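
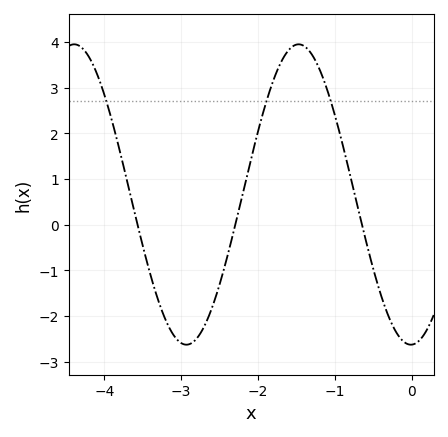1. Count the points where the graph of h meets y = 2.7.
3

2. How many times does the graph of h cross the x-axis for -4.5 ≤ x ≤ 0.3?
3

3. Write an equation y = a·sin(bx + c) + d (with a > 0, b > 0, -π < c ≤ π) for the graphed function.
y = 3.29sin(2.15x - 1.55) + 0.66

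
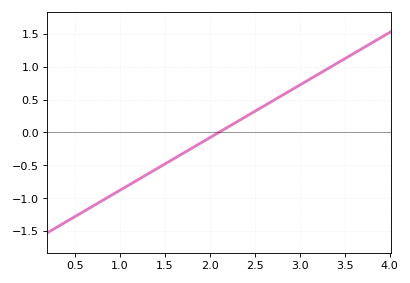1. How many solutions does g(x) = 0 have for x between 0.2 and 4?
1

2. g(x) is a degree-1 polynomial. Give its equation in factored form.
y = 0.8(x - 2.1)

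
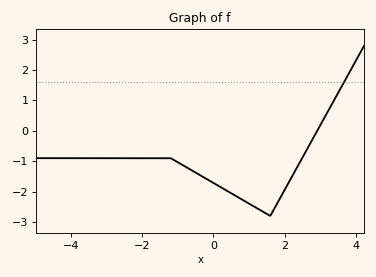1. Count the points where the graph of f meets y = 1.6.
1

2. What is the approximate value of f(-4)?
-0.9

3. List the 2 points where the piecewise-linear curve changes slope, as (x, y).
(-1.2, -0.9); (1.6, -2.8)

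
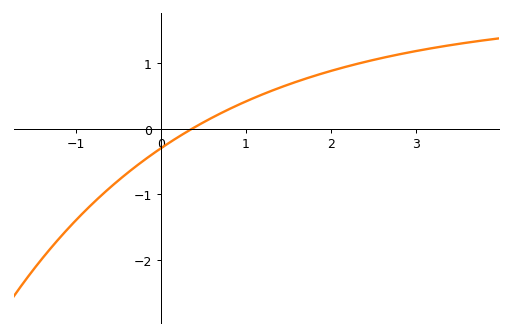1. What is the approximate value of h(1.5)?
0.67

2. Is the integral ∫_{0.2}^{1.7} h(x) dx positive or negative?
positive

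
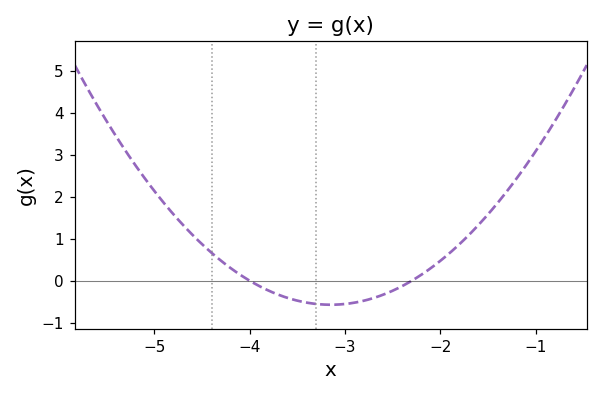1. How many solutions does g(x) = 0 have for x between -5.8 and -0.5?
2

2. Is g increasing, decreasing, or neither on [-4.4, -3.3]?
decreasing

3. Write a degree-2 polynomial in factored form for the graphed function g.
y = 0.79(x + 4)(x + 2.3)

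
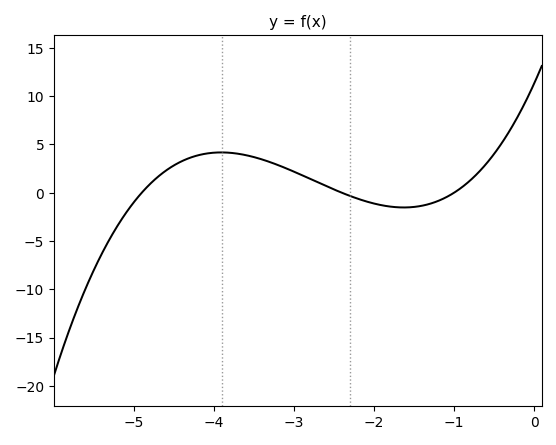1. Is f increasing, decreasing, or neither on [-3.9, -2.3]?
decreasing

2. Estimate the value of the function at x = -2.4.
0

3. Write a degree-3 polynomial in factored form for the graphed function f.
y = 0.96(x + 4.9)(x + 2.4)(x + 1)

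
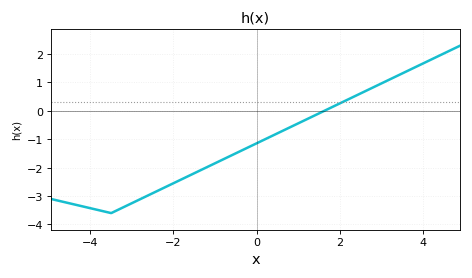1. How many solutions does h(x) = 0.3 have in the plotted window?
1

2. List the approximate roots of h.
1.6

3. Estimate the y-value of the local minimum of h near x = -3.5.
-3.6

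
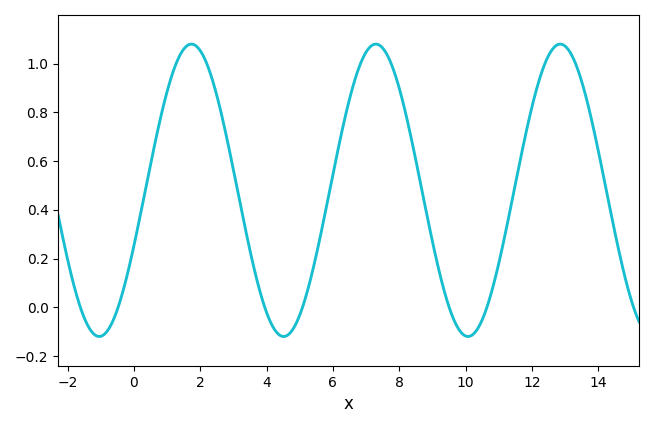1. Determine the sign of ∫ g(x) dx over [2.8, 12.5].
positive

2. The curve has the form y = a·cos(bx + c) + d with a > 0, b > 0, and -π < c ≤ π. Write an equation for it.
y = 0.6cos(1.1x - 2) + 0.48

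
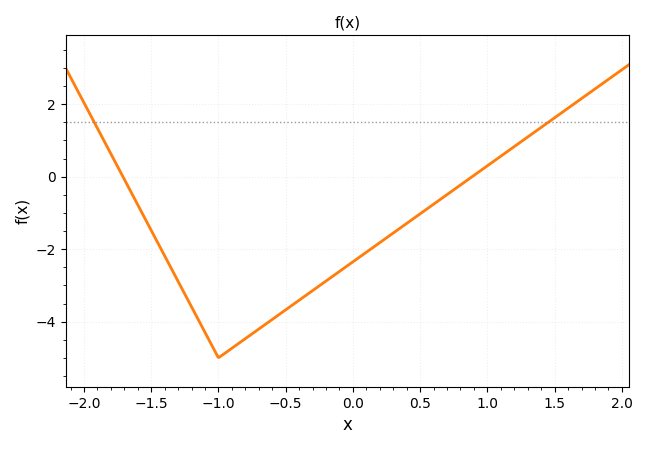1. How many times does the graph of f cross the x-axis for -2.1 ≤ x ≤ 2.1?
2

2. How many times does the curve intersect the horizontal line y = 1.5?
2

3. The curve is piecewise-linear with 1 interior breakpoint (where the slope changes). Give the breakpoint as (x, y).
(-1, -5)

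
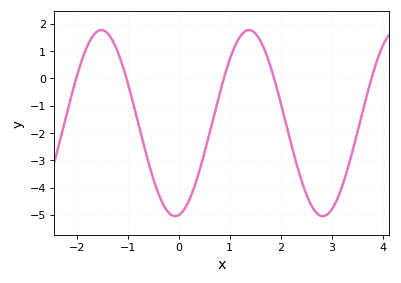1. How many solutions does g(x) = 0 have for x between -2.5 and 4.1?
5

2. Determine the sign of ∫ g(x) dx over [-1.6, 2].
negative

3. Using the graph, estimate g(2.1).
-1.63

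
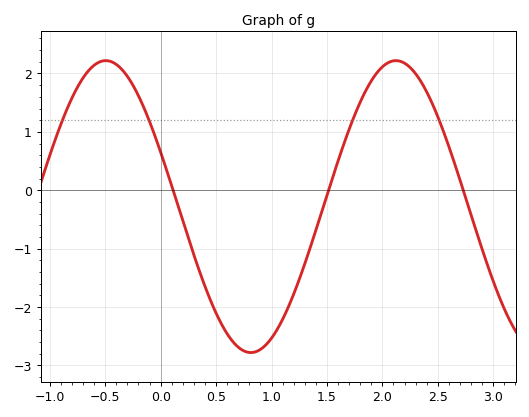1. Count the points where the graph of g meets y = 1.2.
4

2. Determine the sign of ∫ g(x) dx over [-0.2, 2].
negative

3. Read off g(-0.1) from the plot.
1.2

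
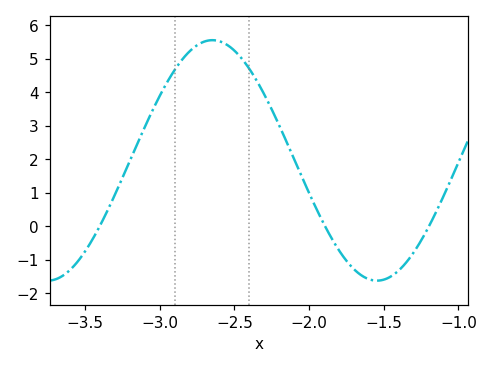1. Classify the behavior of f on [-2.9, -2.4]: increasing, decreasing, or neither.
neither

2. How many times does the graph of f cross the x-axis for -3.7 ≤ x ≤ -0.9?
3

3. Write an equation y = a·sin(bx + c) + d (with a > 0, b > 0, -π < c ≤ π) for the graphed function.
y = 3.59sin(2.85x + 2.83) + 1.97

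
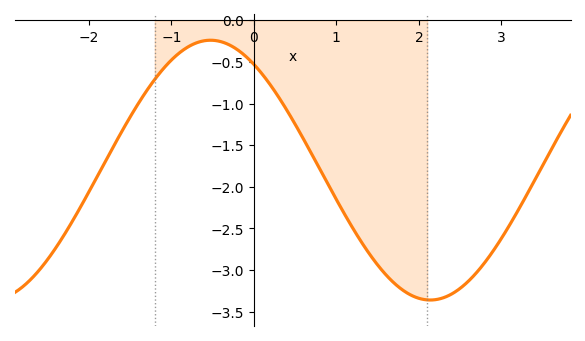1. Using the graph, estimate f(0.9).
-1.97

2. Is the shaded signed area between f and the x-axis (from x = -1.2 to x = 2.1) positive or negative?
negative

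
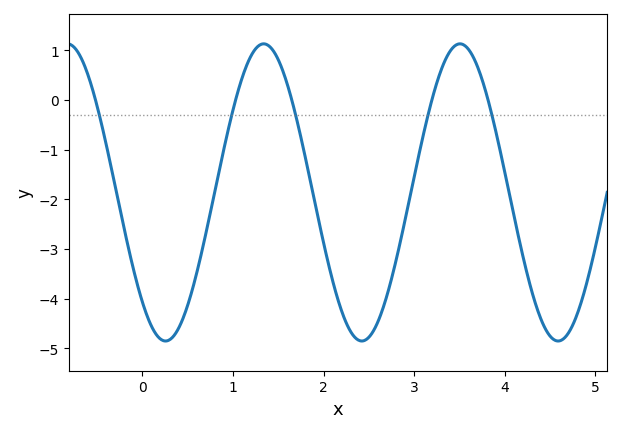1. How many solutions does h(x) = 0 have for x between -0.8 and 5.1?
5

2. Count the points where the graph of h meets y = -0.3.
5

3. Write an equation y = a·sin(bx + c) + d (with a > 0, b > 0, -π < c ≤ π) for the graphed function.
y = 2.99sin(2.9x - 2.31) - 1.86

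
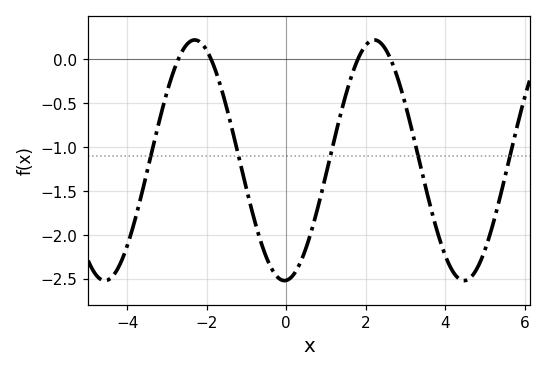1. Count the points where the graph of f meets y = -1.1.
5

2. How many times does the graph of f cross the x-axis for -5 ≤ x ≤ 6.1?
4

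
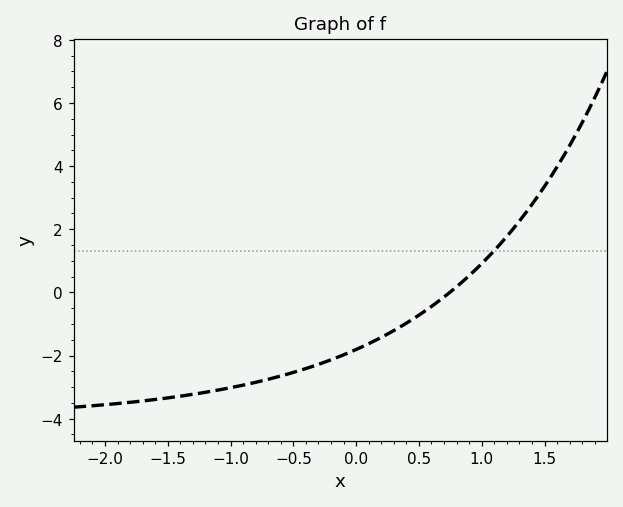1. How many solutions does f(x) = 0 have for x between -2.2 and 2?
1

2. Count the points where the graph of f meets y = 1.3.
1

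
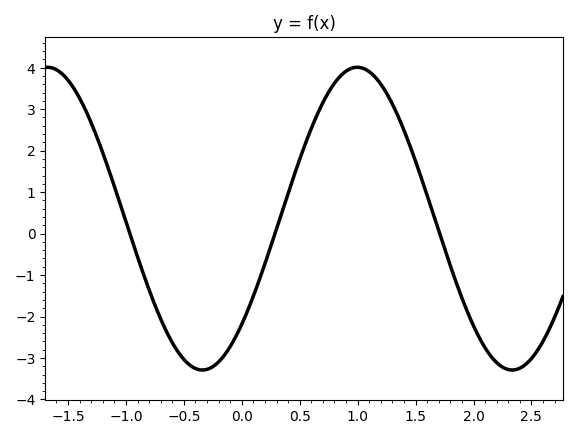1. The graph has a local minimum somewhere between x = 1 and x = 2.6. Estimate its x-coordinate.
2.33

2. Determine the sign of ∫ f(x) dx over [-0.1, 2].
positive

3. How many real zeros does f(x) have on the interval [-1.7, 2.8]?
3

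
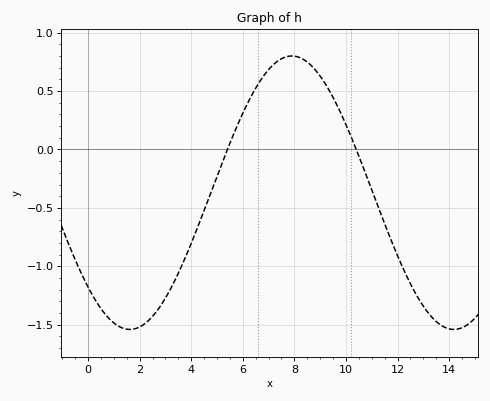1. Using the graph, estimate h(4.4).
-0.6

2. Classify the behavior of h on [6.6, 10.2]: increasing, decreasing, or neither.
neither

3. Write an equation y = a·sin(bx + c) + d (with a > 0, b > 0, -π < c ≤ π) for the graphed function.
y = 1.17sin(0.5x - 2.4) - 0.37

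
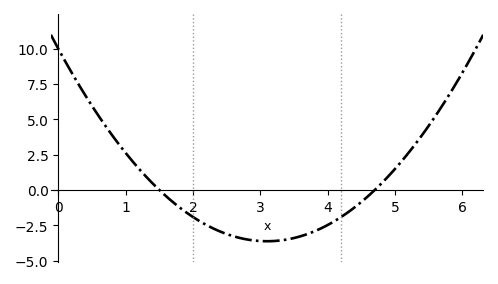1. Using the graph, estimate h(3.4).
-3.51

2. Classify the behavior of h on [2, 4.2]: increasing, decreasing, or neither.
neither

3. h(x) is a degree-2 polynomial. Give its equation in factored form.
y = 1.42(x - 1.5)(x - 4.7)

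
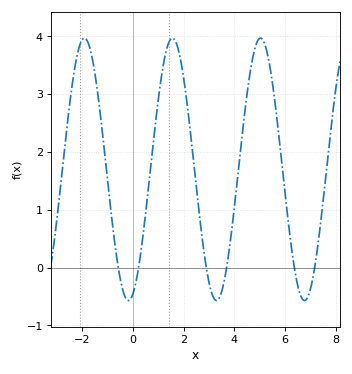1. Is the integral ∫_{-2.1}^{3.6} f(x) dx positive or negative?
positive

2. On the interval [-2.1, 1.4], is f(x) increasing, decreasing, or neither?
neither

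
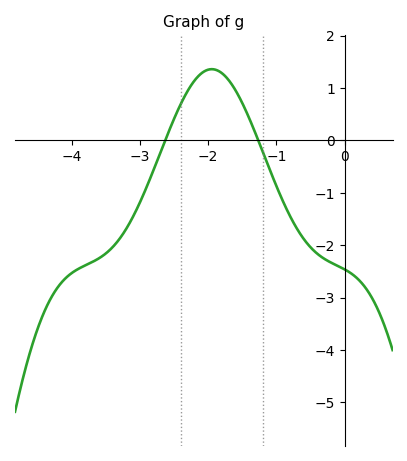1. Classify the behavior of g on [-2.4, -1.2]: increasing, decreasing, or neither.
neither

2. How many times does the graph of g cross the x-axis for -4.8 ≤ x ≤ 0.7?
2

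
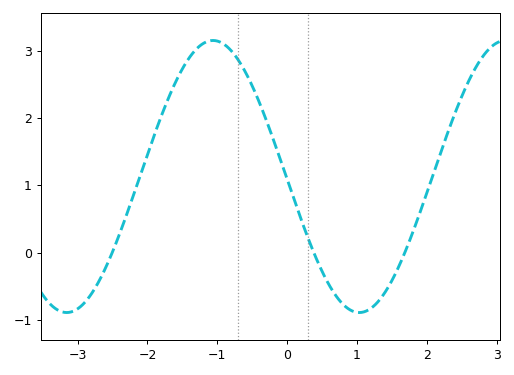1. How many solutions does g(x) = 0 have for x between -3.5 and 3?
3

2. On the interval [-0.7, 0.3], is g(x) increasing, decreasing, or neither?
decreasing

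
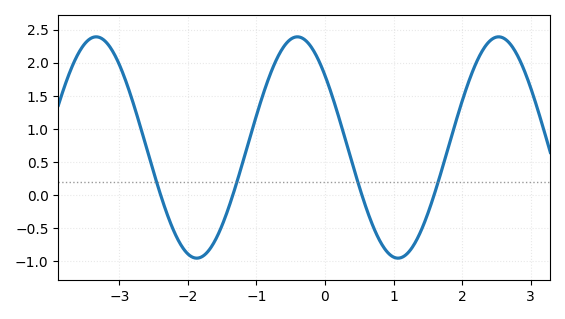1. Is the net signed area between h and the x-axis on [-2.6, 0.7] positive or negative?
positive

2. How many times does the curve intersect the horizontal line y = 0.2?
4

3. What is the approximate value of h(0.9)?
-0.846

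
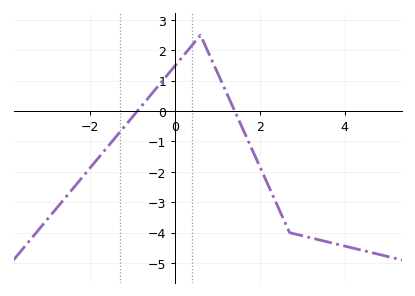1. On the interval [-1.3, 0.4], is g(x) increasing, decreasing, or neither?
increasing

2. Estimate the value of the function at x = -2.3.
-2.37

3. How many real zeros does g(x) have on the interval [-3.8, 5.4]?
2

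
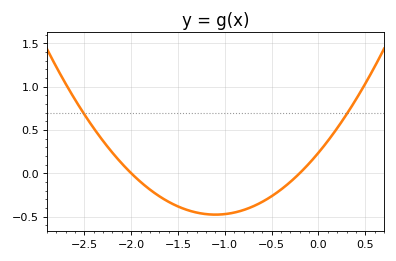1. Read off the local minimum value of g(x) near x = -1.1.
-0.5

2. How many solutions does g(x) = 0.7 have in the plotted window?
2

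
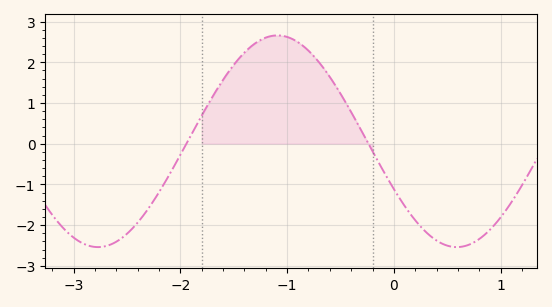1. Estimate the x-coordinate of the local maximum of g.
-1.1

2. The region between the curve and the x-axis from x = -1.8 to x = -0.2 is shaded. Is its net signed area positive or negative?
positive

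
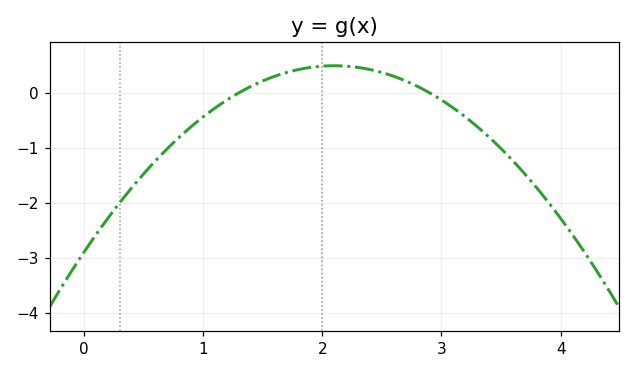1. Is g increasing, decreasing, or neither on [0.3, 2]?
increasing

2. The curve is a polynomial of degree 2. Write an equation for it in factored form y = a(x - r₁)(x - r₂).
y = -0.77(x - 1.3)(x - 2.9)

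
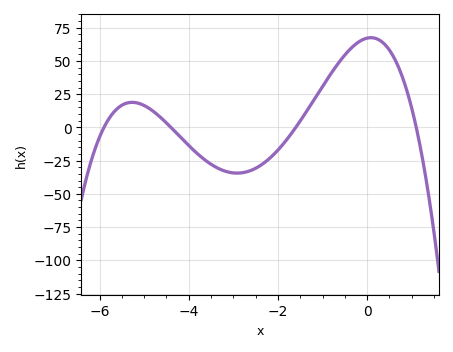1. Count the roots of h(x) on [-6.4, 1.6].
4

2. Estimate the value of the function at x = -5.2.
18.7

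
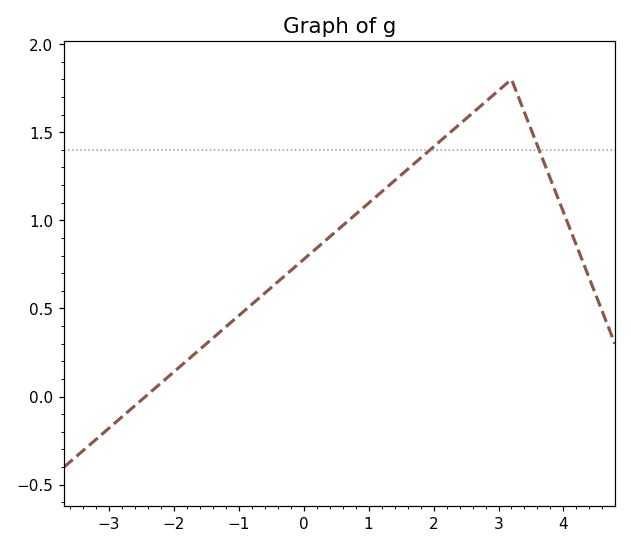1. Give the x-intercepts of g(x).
-2.4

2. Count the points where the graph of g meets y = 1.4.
2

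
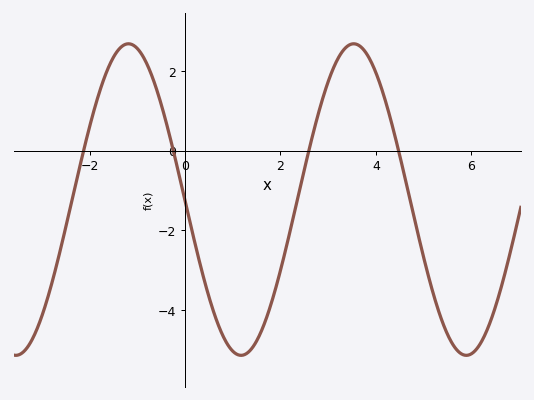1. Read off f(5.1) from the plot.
-3.2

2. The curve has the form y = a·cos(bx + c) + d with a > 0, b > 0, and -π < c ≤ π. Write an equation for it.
y = 3.91cos(1.3x + 1.6) - 1.23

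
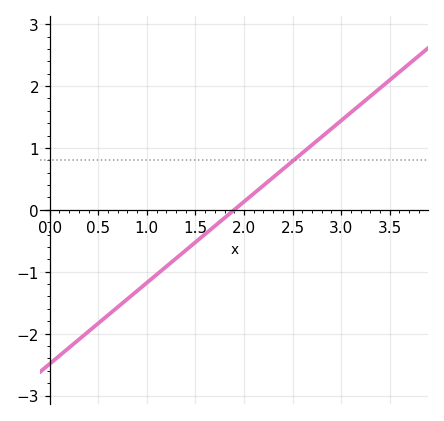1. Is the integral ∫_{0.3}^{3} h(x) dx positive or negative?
negative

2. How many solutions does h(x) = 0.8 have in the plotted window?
1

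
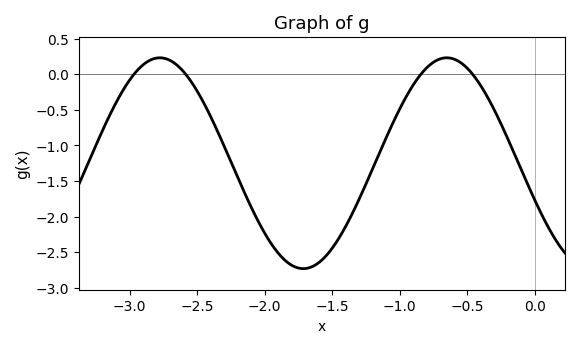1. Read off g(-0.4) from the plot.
-0.15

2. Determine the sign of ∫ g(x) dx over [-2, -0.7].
negative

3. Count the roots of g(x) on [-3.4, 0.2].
4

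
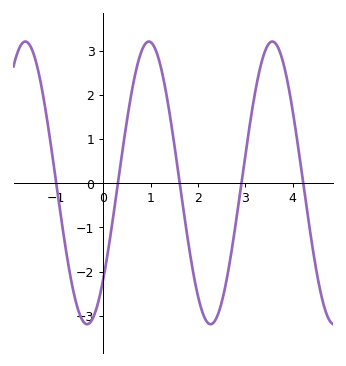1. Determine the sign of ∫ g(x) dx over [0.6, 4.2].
positive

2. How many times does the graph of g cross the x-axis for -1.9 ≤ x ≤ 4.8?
5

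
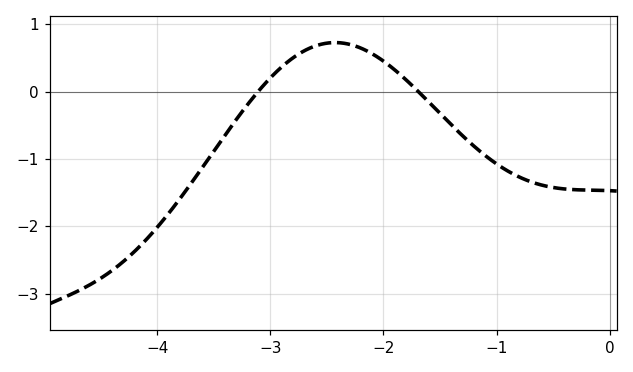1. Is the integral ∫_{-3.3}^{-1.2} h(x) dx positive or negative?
positive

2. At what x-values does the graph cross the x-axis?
-3.1, -1.7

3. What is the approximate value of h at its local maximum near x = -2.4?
0.7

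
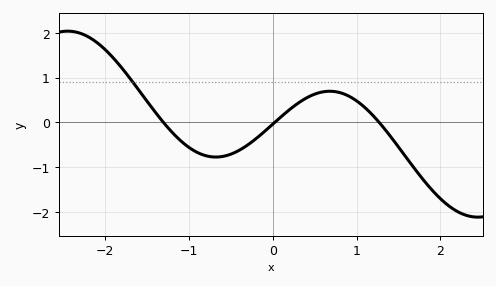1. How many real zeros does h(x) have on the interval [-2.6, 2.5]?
3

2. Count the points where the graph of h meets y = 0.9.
1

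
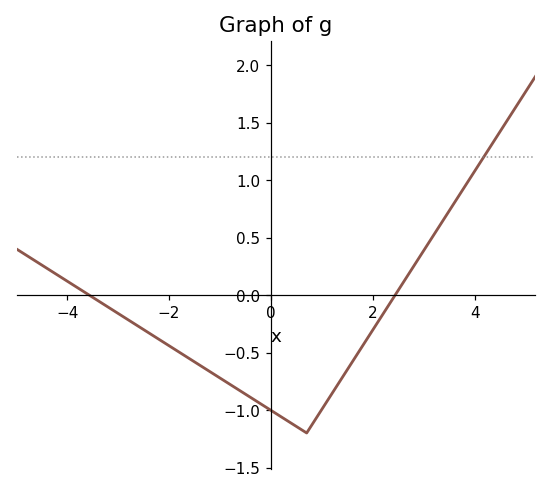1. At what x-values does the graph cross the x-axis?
-3.57, 2.44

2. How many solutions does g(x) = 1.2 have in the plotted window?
1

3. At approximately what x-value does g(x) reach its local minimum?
0.697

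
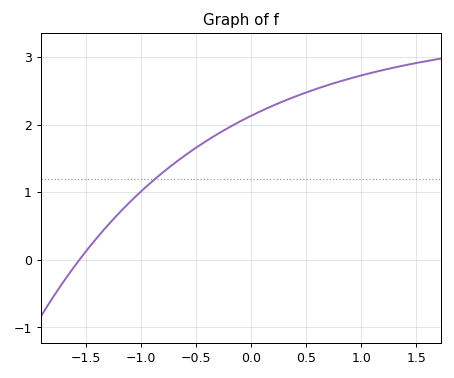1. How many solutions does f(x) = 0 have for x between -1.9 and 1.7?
1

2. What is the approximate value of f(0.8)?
2.64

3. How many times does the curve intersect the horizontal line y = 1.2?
1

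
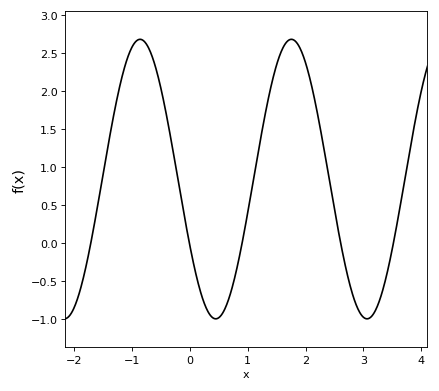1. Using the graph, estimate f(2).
2.35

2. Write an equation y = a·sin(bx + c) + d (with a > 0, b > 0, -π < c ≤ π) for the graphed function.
y = 1.84sin(2.4x - 2.6) + 0.84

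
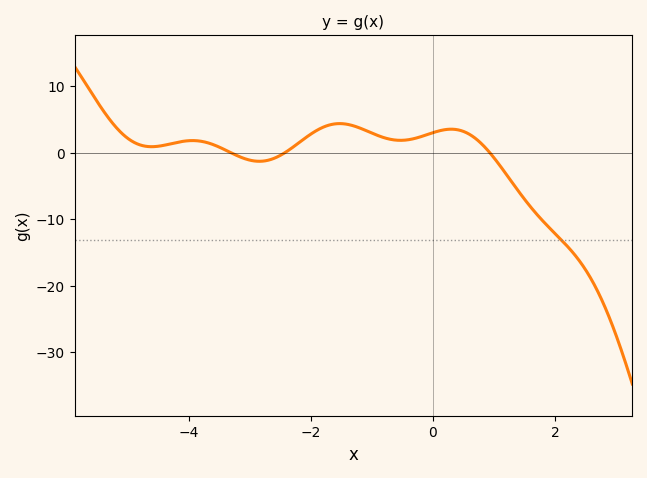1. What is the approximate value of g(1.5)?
-6.99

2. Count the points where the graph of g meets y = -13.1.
1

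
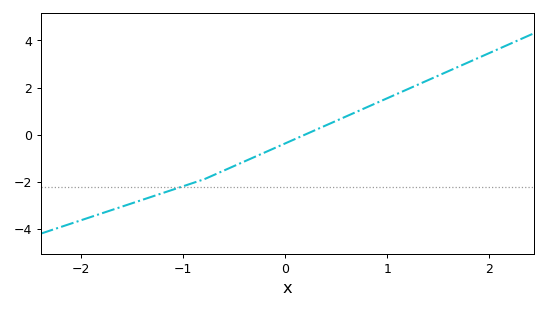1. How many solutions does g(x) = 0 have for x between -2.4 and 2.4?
1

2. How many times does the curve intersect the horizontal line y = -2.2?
1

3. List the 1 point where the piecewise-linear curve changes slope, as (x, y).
(-0.8, -1.9)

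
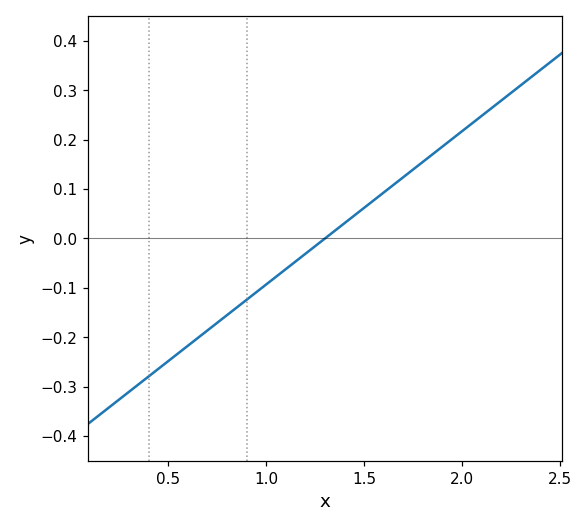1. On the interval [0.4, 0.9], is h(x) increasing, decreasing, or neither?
increasing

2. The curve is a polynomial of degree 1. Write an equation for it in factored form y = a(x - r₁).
y = 0.31(x - 1.3)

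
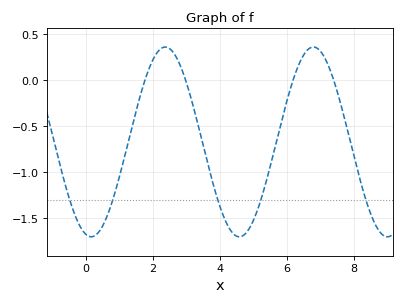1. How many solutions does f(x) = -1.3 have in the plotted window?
5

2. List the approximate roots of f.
1.75, 2.97, 6.18, 7.39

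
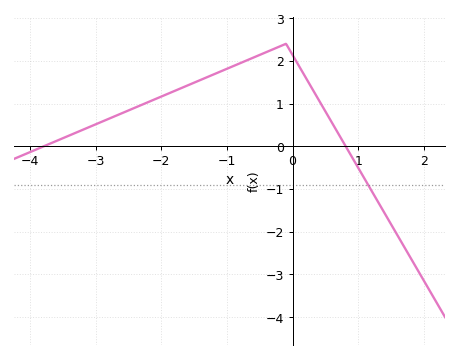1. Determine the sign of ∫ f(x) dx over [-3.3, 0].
positive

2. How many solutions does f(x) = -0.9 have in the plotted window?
1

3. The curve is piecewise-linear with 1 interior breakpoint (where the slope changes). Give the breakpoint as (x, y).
(-0.1, 2.4)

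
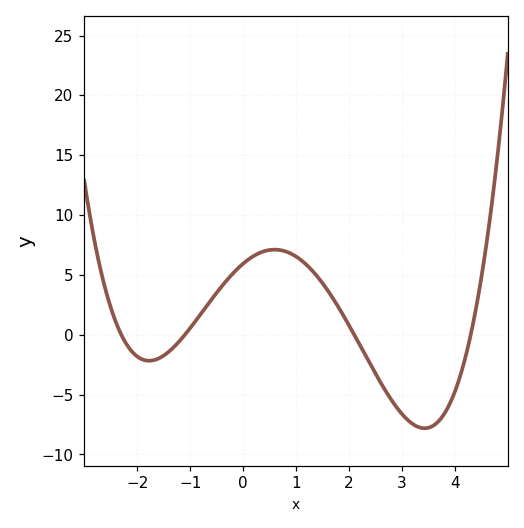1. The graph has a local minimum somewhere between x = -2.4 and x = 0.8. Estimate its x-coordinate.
-1.78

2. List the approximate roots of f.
-2.3, -1.1, 2.1, 4.3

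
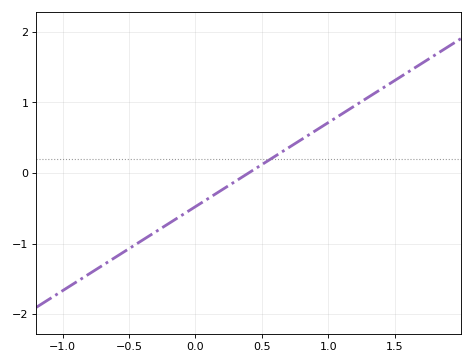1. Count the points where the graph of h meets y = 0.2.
1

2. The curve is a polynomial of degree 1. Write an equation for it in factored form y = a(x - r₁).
y = 1.19(x - 0.4)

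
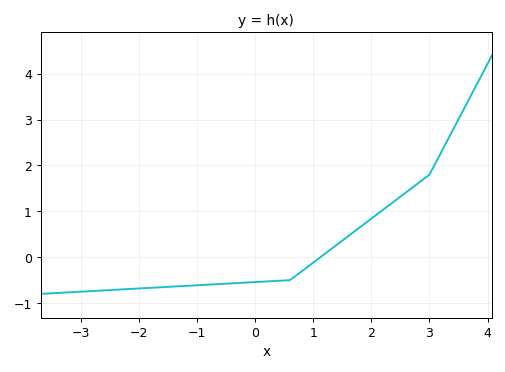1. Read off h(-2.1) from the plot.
-0.7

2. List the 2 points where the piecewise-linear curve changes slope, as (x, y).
(0.6, -0.5); (3, 1.8)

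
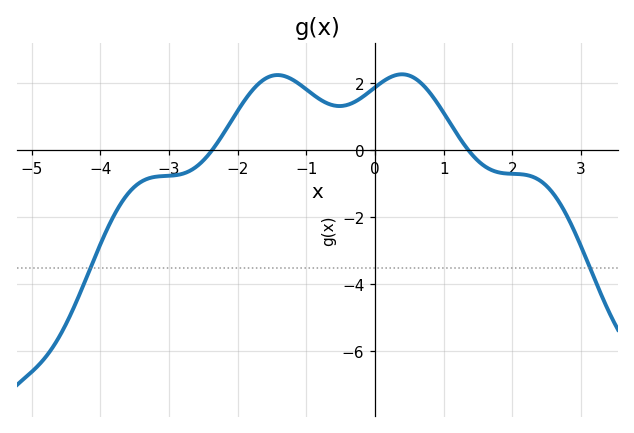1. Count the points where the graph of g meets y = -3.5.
2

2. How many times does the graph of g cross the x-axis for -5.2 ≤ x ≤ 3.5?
2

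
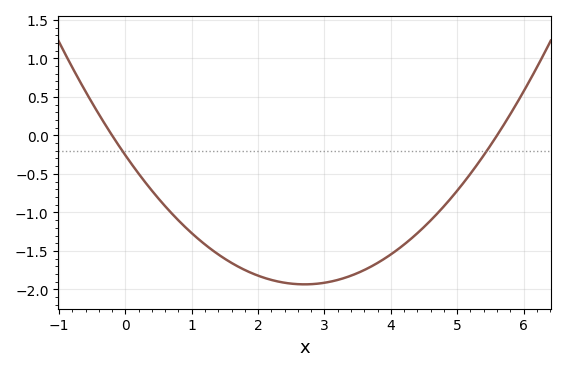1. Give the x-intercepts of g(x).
-0.2, 5.6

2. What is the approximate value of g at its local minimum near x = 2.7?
-1.95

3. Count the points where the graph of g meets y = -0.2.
2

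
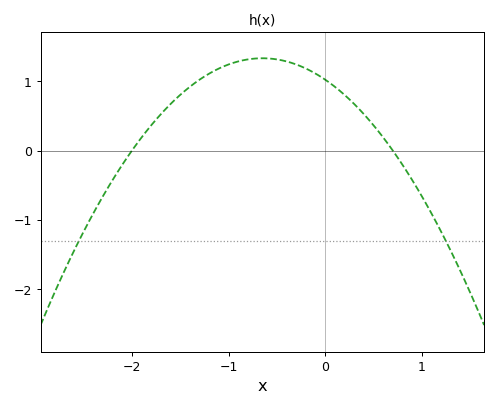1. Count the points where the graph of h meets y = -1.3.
2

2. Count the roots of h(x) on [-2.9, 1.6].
2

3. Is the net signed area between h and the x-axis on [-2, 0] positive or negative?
positive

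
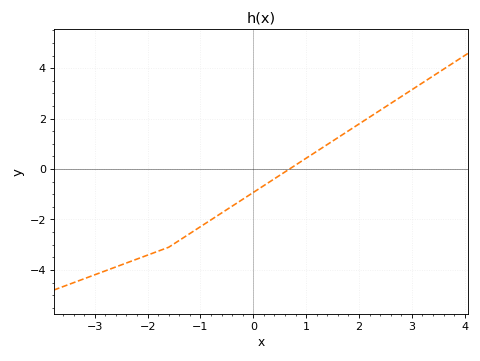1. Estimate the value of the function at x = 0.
-1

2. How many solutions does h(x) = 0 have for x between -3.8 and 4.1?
1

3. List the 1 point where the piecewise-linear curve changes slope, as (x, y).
(-1.6, -3.1)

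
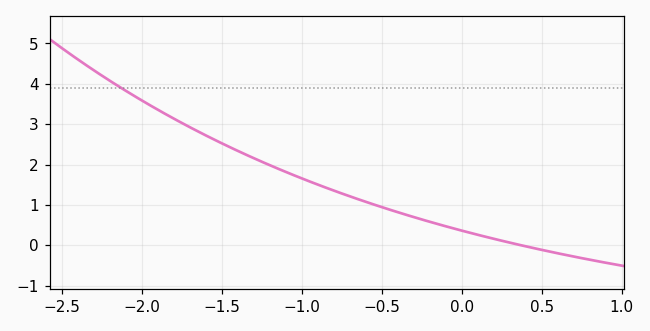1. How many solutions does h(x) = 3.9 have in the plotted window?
1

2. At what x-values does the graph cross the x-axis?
0.368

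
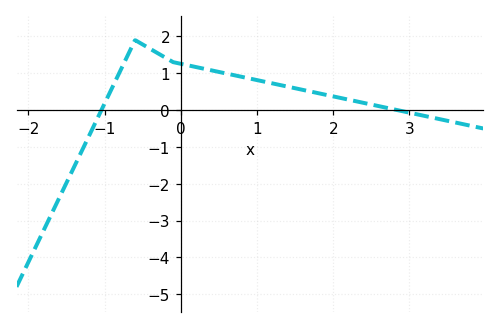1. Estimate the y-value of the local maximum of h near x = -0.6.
1.9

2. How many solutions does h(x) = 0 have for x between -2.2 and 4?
2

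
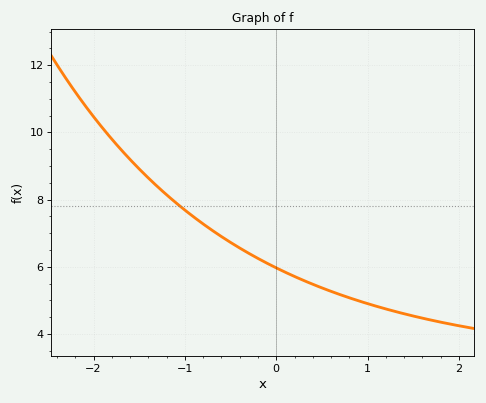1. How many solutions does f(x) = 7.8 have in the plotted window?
1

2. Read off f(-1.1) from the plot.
8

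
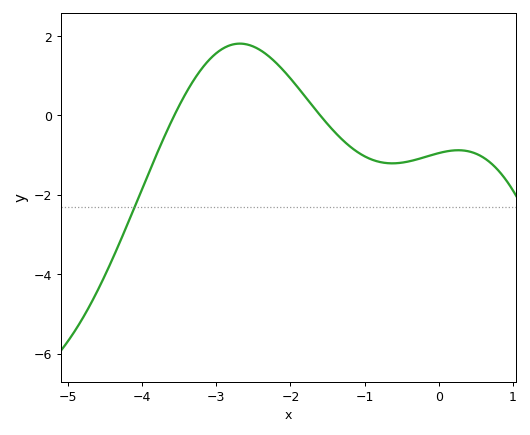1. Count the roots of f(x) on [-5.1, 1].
2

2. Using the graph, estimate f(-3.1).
1.4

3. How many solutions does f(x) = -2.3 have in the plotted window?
1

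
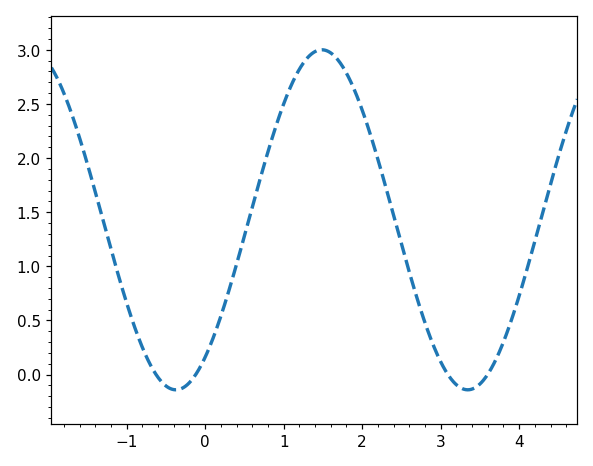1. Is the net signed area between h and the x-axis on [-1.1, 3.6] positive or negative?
positive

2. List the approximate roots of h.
-0.625, -0.121, 3.09, 3.6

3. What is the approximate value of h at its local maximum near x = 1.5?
3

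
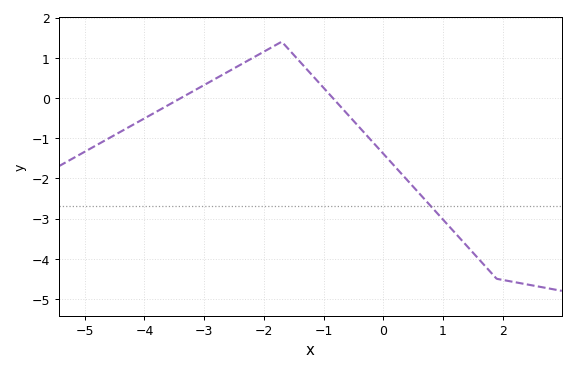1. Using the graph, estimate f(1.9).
-4.5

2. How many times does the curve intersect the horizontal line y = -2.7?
1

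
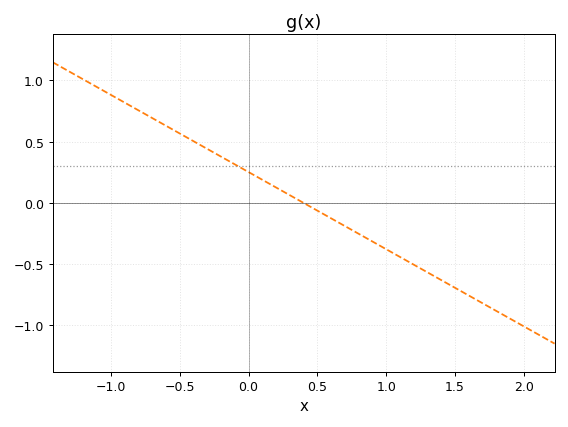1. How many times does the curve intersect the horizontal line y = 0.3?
1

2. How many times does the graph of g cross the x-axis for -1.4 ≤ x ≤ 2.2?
1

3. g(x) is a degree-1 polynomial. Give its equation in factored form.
y = -0.63(x - 0.4)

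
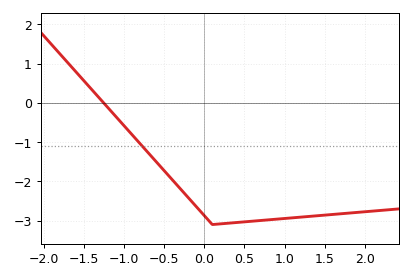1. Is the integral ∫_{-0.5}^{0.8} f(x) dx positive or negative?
negative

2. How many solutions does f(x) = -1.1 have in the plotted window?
1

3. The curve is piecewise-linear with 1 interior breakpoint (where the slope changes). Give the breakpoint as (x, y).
(0.1, -3.1)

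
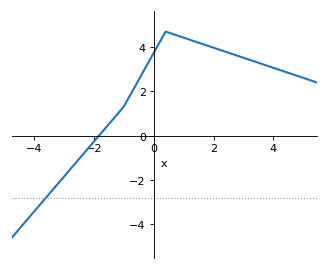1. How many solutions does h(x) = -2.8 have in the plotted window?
1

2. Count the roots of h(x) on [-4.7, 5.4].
1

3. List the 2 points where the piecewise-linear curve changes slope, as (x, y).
(-1, 1.3); (0.4, 4.7)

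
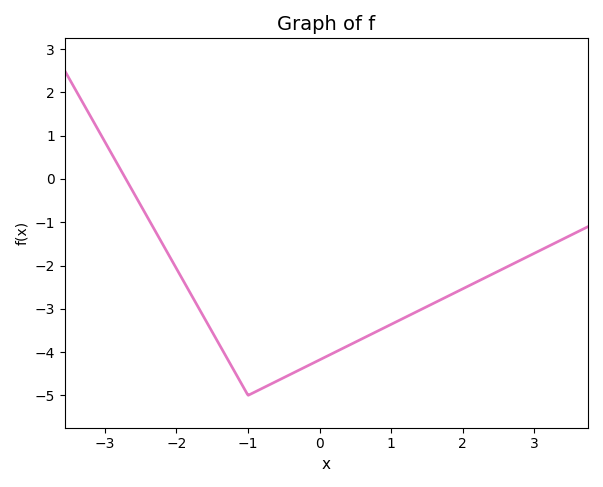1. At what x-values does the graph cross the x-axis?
-2.7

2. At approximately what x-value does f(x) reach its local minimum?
-1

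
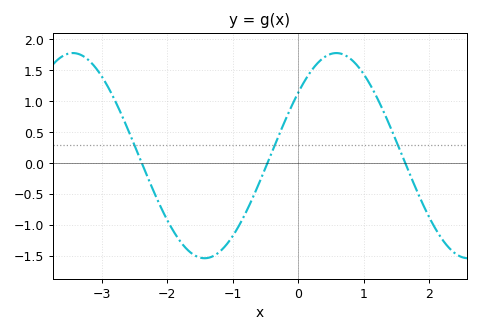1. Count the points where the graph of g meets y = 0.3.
3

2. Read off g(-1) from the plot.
-1.2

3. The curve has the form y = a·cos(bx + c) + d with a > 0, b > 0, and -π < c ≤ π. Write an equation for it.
y = 1.66cos(1.6x - 0.91) + 0.12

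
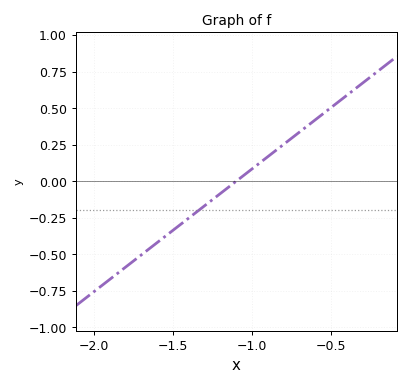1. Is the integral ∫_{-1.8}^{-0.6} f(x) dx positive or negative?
negative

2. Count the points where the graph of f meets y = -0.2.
1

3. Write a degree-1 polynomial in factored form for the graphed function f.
y = 0.84(x + 1.1)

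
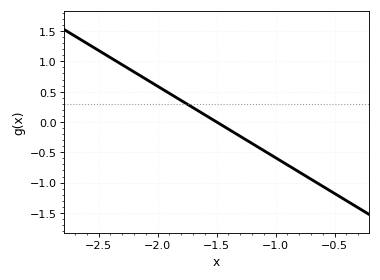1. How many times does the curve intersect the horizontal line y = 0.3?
1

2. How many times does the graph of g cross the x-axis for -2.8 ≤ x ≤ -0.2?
1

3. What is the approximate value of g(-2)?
0.59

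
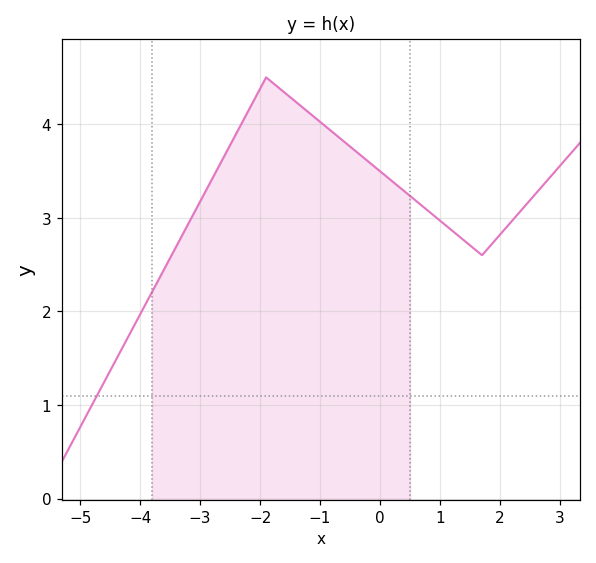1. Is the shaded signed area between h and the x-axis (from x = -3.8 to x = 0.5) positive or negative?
positive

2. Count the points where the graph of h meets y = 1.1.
1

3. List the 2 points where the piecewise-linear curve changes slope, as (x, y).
(-1.9, 4.5); (1.7, 2.6)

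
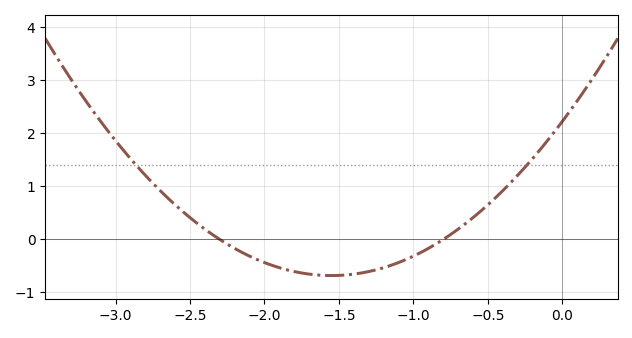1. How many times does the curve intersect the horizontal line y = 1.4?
2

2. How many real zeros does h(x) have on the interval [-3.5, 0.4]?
2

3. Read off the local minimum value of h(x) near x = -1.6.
-0.7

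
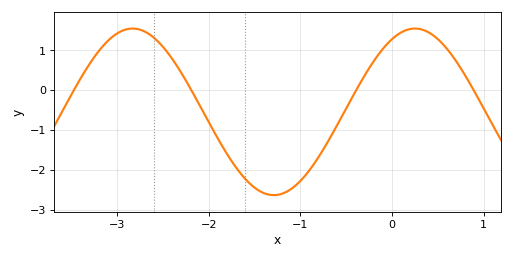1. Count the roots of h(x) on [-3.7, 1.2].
4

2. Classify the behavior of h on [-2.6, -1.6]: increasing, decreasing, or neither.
decreasing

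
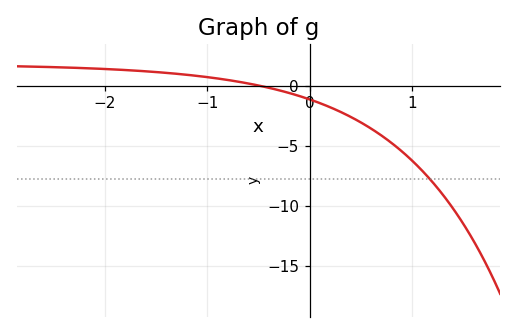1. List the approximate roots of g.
-0.496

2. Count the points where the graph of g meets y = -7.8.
1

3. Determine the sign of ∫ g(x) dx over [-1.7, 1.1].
negative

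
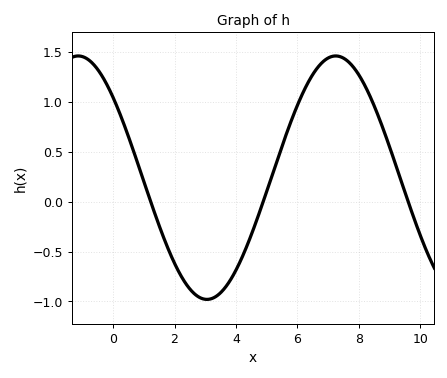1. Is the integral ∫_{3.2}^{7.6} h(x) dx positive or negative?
positive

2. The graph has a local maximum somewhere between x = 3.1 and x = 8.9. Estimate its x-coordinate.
7.2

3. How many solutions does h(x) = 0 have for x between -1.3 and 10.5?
3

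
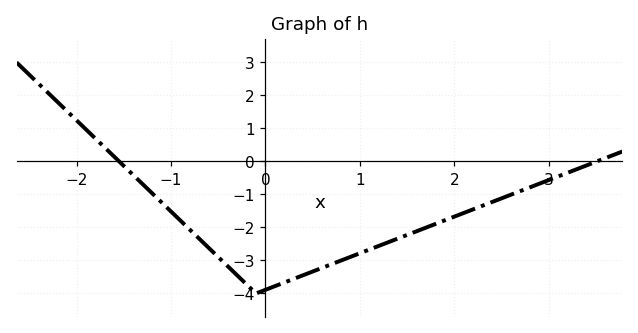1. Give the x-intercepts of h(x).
-1.55, 3.51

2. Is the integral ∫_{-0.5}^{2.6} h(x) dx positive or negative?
negative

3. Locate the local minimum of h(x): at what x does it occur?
-0.099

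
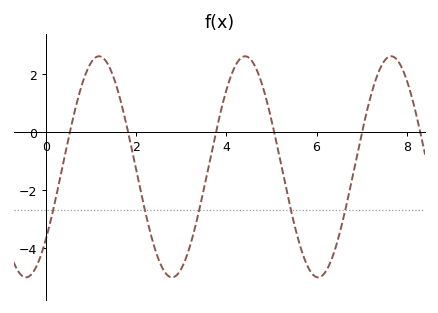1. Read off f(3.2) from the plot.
-3.91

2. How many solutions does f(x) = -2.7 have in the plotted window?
5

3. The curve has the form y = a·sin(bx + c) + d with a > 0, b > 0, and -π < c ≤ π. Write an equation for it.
y = 3.81sin(1.94x - 0.712) - 1.21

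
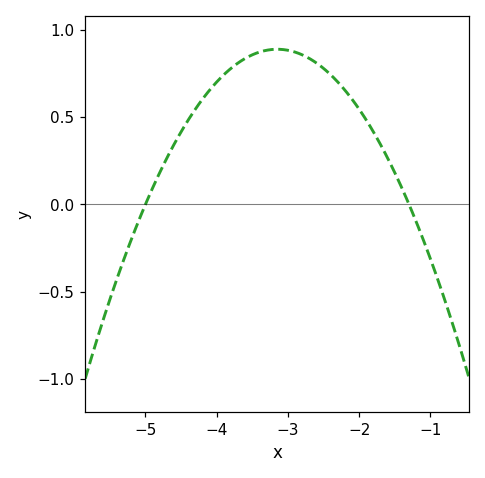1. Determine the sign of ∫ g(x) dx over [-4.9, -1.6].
positive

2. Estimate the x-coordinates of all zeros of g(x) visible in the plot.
-5, -1.3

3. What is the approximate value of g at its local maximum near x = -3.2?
0.9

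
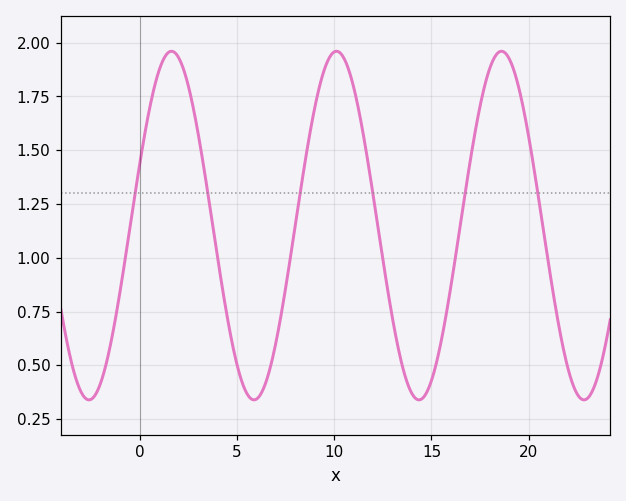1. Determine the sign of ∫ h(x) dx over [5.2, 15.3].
positive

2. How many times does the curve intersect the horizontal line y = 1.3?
6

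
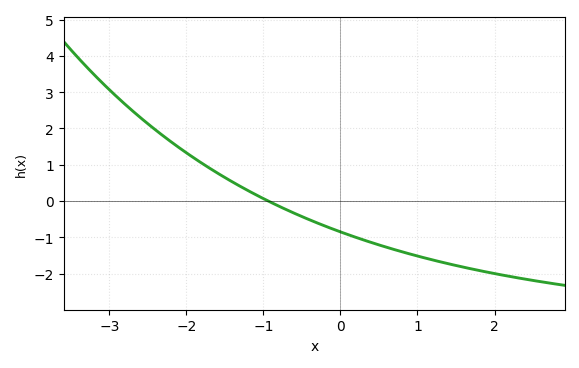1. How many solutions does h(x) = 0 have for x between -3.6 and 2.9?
1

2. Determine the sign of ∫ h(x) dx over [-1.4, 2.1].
negative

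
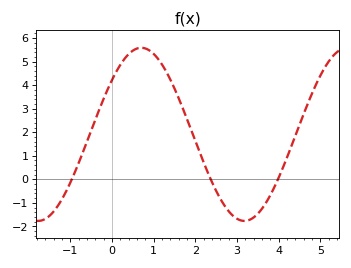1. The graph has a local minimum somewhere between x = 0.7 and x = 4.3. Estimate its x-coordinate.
3.17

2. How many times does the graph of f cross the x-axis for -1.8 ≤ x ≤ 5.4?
3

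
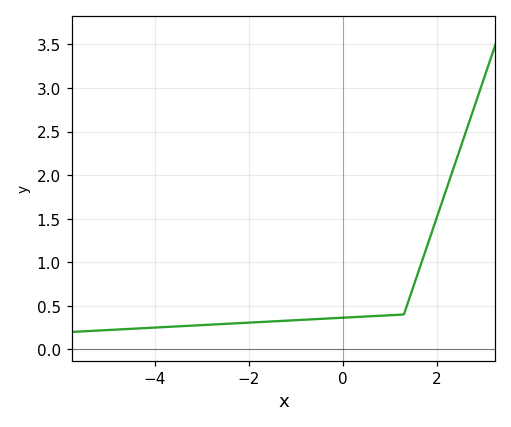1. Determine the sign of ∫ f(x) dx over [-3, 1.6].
positive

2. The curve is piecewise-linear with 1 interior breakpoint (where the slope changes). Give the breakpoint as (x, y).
(1.3, 0.4)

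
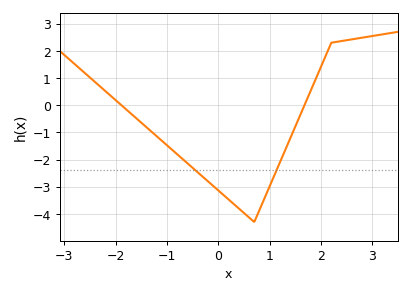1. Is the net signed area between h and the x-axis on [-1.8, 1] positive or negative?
negative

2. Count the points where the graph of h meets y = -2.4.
2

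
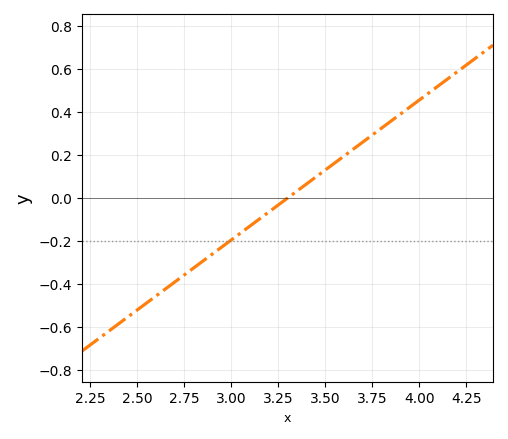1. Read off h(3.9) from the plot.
0.4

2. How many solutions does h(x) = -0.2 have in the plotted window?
1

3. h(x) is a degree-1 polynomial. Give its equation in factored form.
y = 0.65(x - 3.3)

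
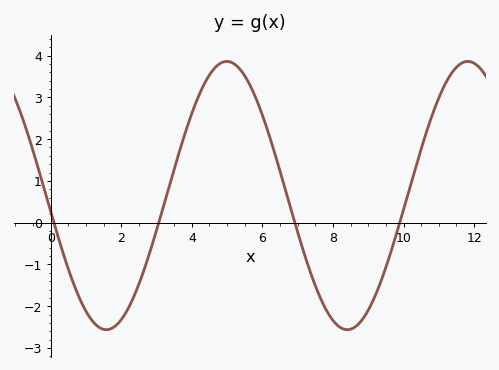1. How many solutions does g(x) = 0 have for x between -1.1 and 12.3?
4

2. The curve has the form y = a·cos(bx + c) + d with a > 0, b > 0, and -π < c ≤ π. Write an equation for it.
y = 3.21cos(0.92x + 1.69) + 0.65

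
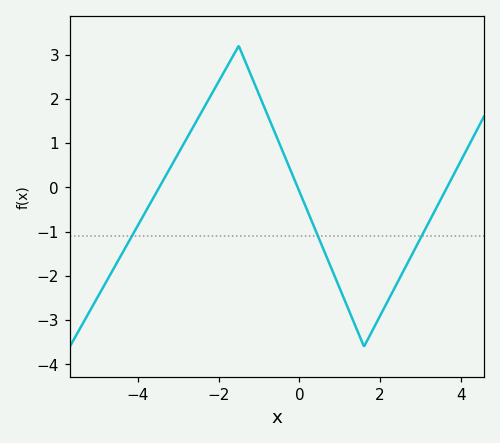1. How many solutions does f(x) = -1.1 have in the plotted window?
3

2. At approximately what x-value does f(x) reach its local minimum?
1.6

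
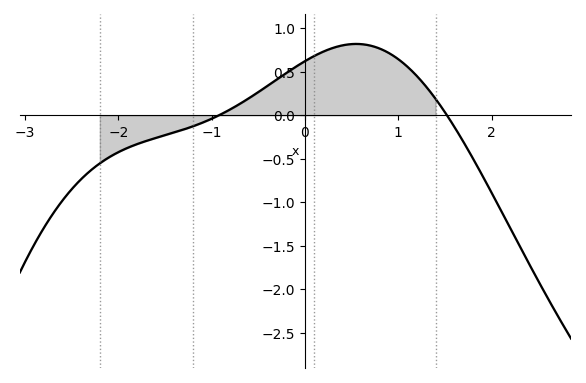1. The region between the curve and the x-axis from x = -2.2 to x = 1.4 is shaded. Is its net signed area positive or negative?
positive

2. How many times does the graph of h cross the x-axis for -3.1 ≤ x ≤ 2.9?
2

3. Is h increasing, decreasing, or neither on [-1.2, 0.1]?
increasing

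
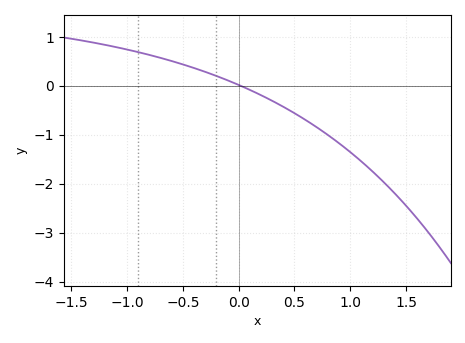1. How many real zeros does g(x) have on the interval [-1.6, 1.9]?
1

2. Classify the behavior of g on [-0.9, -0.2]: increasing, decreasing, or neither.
decreasing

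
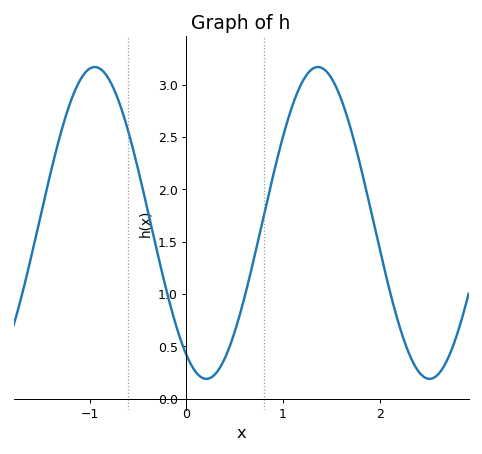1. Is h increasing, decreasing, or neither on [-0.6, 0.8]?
neither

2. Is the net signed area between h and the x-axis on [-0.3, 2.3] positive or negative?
positive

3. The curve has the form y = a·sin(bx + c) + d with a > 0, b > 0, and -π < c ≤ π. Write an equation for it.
y = 1.49sin(2.72x - 2.13) + 1.68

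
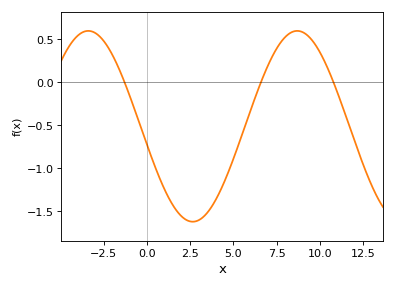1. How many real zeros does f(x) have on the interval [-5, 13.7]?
3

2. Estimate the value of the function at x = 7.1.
0.25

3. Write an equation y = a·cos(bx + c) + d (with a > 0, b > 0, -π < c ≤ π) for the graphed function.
y = 1.11cos(0.52x + 1.8) - 0.51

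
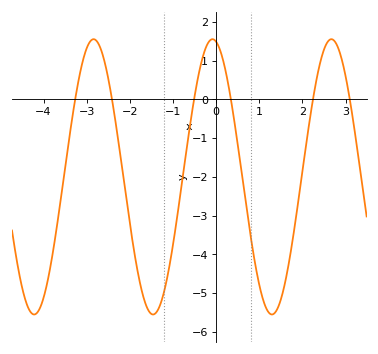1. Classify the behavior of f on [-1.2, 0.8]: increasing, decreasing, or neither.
neither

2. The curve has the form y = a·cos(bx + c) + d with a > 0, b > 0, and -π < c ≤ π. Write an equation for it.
y = 3.55cos(2.3x + 0.19) - 2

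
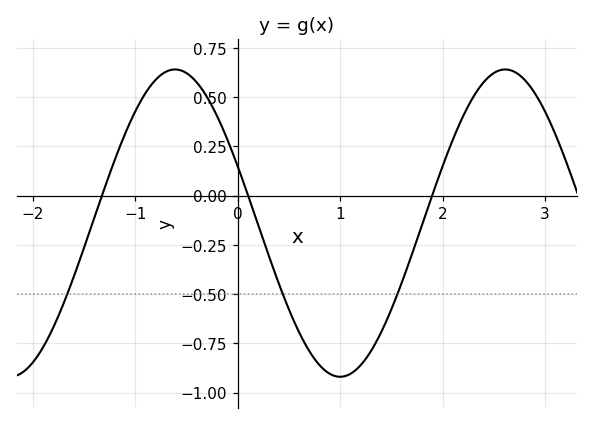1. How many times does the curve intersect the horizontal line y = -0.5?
3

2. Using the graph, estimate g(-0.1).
0.284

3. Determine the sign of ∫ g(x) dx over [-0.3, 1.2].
negative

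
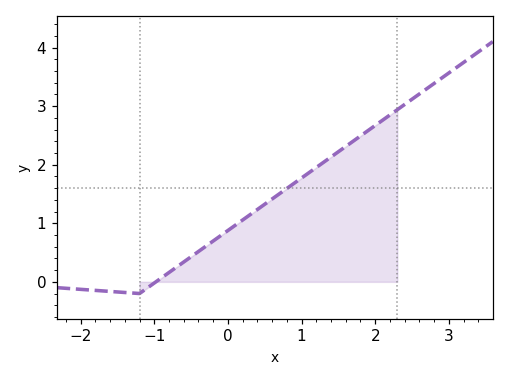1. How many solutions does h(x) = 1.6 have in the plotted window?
1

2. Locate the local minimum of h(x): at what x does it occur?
-1.2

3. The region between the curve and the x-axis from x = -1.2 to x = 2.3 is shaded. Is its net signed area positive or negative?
positive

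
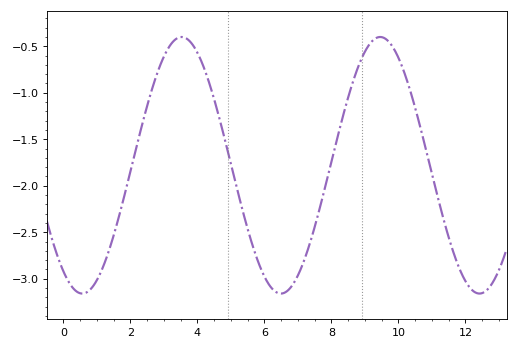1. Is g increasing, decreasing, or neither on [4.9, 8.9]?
neither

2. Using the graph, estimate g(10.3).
-0.9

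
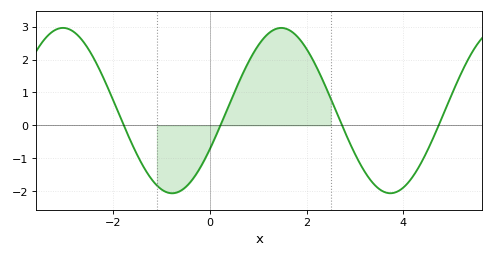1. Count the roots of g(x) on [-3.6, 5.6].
4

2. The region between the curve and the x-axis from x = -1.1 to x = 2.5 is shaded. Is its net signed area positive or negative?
positive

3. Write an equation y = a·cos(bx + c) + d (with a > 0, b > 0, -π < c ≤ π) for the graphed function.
y = 2.51cos(1.4x - 2) + 0.45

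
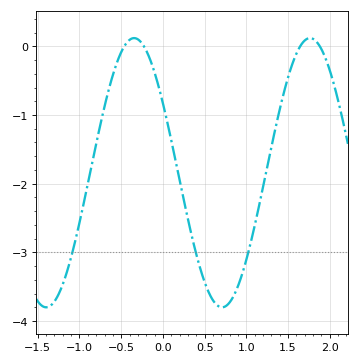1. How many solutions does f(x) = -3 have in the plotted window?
3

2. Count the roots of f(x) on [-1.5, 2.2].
4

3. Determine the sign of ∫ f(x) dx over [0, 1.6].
negative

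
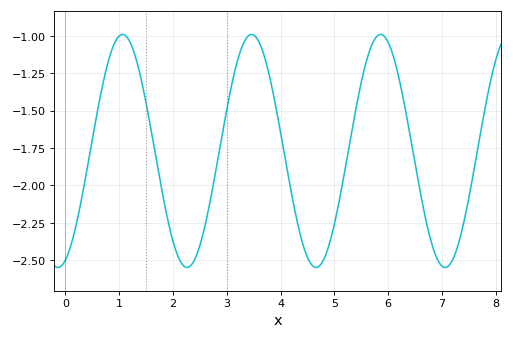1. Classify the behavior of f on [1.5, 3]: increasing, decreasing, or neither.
neither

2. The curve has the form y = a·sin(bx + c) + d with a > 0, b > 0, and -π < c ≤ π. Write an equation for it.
y = 0.78sin(2.6x - 1.2) - 1.77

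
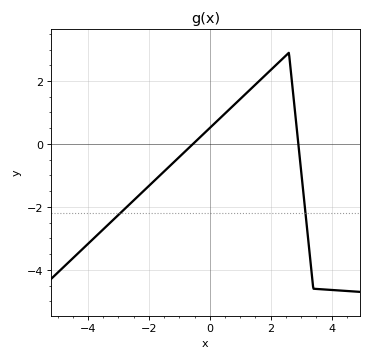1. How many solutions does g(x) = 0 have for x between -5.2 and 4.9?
2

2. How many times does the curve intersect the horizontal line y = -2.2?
2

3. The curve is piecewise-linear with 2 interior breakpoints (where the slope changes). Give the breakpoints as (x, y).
(2.6, 2.9); (3.4, -4.6)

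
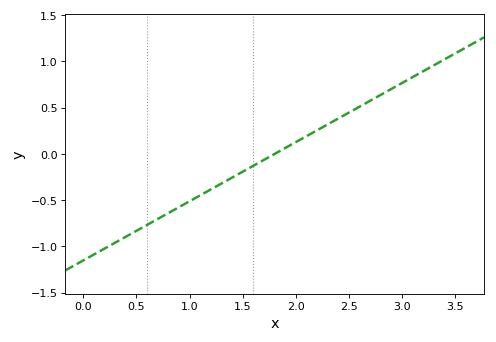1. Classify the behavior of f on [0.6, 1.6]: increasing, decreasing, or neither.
increasing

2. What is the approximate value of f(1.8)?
0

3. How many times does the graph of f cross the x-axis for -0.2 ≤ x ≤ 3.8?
1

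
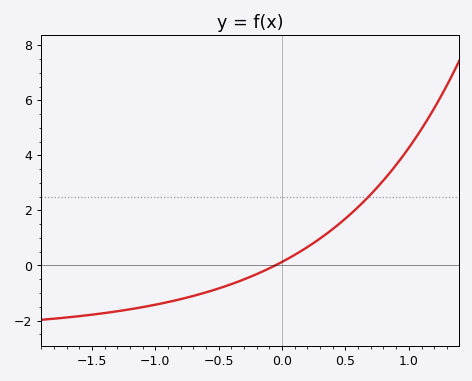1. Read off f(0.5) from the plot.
1.8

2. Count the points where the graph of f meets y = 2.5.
1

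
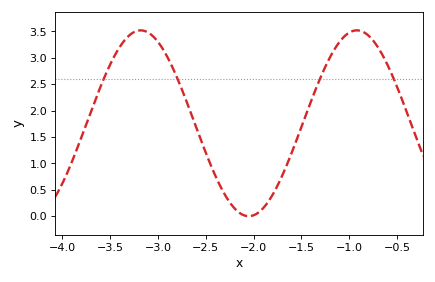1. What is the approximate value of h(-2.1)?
0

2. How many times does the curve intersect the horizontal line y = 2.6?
4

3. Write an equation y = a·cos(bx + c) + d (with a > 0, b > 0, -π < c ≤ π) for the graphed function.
y = 1.76cos(2.8x + 2.6) + 1.76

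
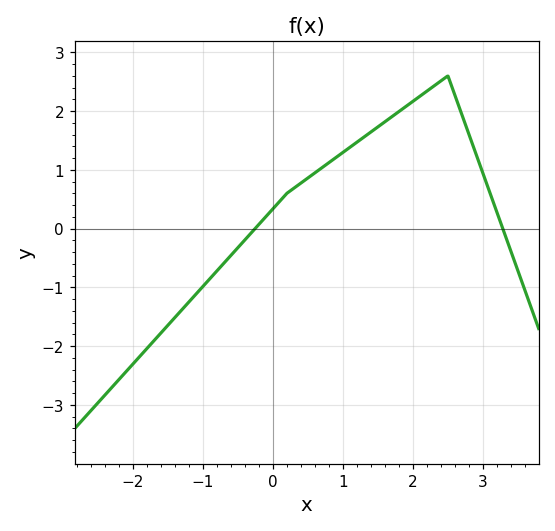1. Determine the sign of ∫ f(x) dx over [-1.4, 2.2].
positive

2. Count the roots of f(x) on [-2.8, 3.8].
2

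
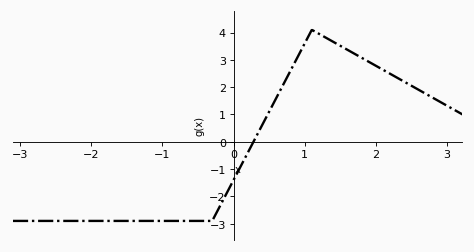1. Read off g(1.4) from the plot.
3.66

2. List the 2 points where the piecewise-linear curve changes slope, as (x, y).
(-0.3, -2.9); (1.1, 4.1)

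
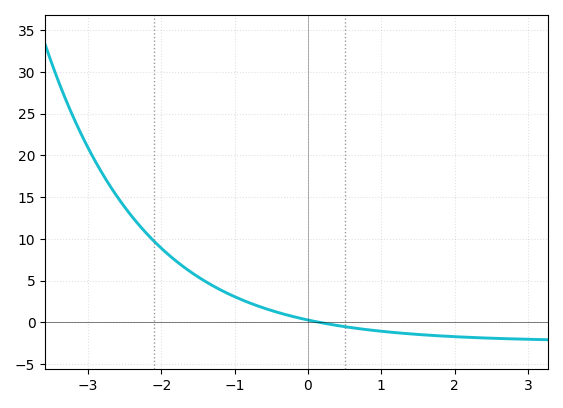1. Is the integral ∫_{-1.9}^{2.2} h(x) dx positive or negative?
positive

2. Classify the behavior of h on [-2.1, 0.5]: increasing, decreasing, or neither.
decreasing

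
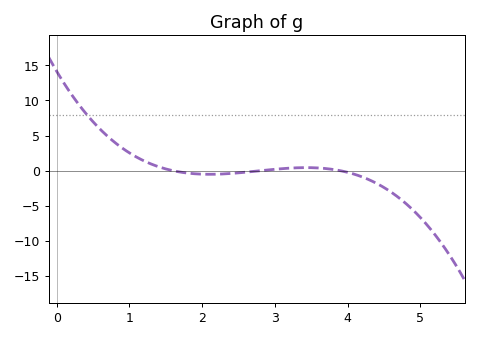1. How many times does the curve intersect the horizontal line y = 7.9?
1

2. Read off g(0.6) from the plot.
6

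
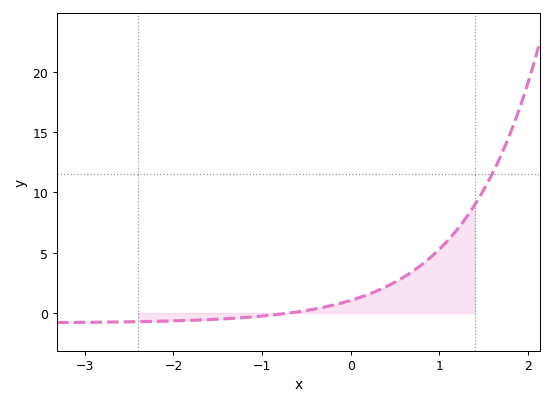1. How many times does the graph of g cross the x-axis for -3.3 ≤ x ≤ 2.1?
1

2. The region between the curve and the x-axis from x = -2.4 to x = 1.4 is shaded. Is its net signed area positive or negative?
positive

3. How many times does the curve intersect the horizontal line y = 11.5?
1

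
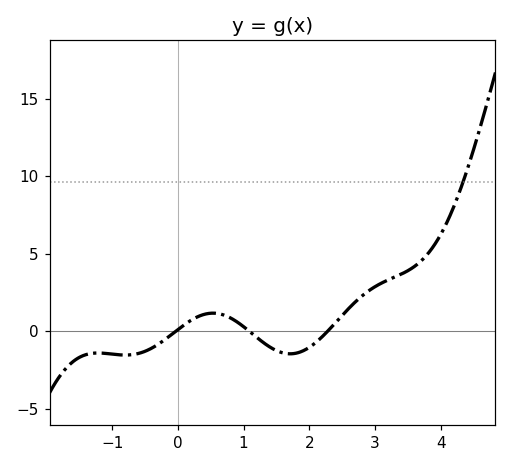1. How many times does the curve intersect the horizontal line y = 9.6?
1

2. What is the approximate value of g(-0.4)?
-1.09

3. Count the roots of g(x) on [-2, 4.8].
3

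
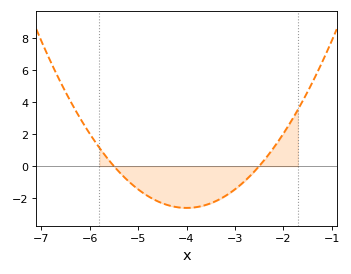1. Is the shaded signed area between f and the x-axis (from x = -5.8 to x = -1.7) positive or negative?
negative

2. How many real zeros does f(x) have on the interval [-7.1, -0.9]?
2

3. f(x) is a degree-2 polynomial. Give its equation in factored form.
y = 1.16(x + 5.5)(x + 2.5)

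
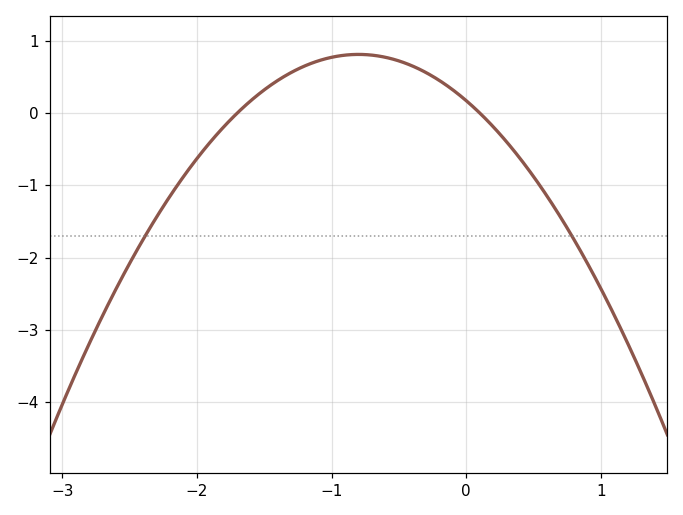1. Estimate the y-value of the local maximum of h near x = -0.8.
0.81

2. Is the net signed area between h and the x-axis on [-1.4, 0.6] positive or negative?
positive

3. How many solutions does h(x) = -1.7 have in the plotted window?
2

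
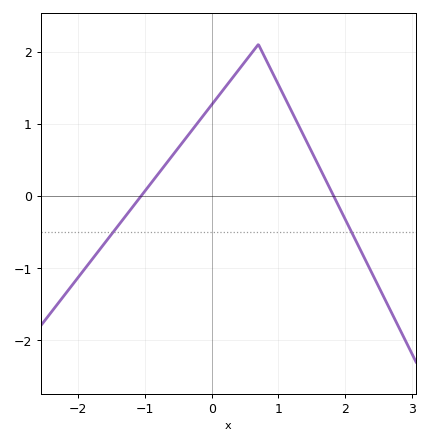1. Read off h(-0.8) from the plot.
0.306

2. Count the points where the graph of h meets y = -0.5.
2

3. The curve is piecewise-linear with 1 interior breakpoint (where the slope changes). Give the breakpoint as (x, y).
(0.7, 2.1)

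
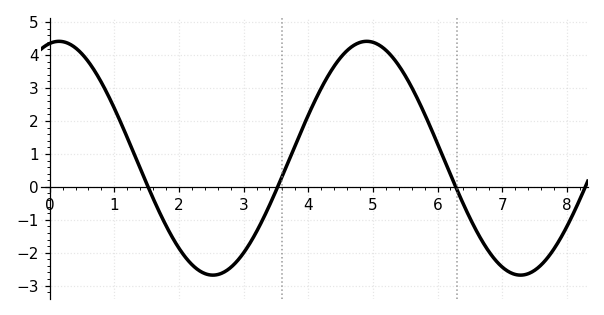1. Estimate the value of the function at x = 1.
2.39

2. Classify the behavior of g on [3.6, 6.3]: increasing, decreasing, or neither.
neither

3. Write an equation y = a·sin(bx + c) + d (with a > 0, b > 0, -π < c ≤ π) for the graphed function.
y = 3.55sin(1.32x + 1.38) + 0.87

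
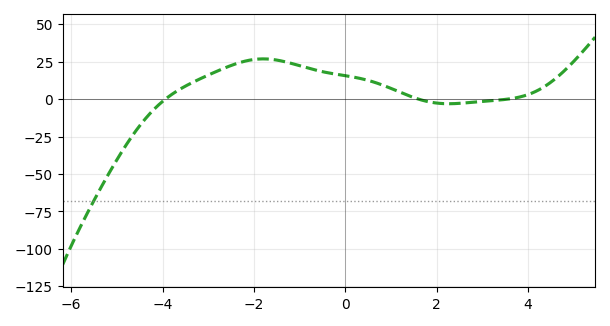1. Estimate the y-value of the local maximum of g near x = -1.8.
26.9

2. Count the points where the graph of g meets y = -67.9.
1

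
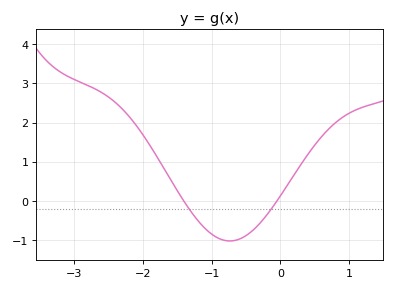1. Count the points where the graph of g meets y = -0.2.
2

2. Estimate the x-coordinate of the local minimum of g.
-0.7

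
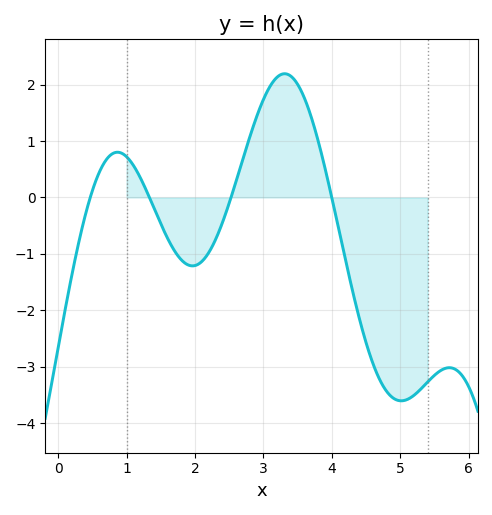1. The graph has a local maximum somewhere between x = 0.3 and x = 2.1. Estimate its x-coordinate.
0.867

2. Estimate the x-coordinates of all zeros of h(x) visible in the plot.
0.469, 1.33, 2.53, 4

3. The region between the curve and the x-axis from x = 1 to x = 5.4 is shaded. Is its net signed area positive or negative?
negative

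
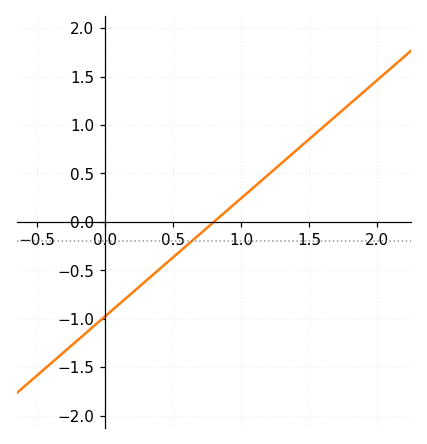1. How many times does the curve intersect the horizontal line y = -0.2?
1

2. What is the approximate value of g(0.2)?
-0.732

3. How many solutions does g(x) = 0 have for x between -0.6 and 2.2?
1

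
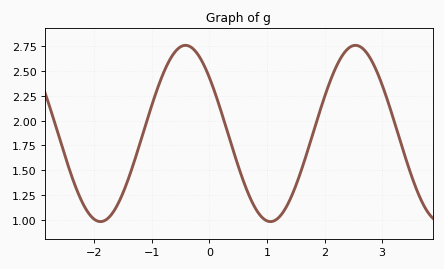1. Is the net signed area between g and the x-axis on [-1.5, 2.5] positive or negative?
positive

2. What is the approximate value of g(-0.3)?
2.75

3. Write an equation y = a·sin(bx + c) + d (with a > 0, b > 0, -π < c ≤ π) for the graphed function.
y = 0.89sin(2.1x + 2.5) + 1.87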